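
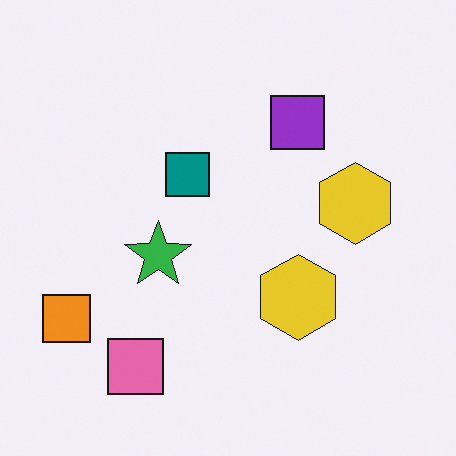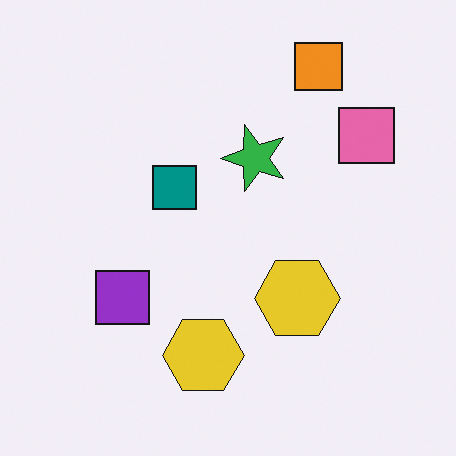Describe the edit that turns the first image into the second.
The second image is the first transposed (reflected across the top-left ↔ bottom-right diagonal).

Shapes have swapped their row and column positions — what was in the top-right is now in the bottom-left — a diagonal reflection.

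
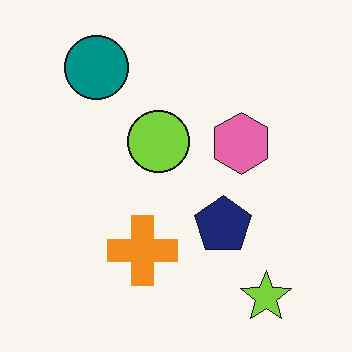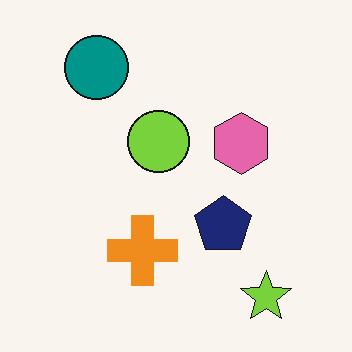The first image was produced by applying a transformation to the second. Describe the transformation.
The transformation is: JPEG-compressed with visible artifacts.

Blocky 8×8 compression artifacts appear around shape edges and the flat background shows ringing — characteristic JPEG degradation.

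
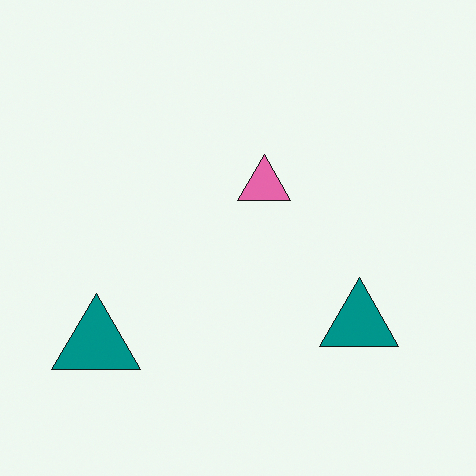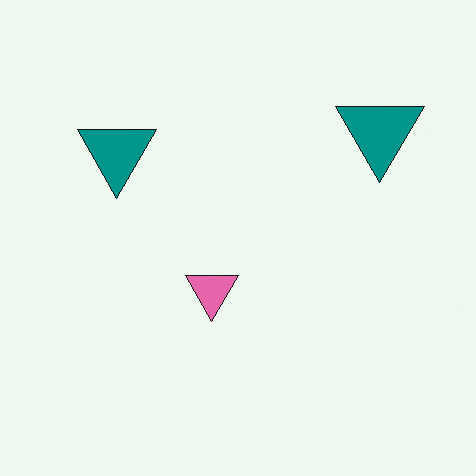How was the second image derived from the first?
Rotated 180°.

The pink triangle sits in the center of the first image and the center of the second — consistent with a whole-image 180° rotation.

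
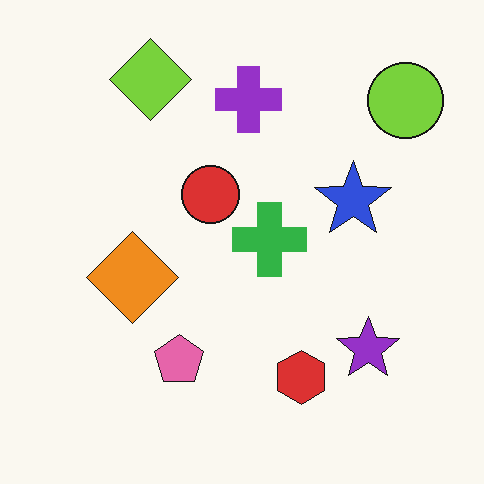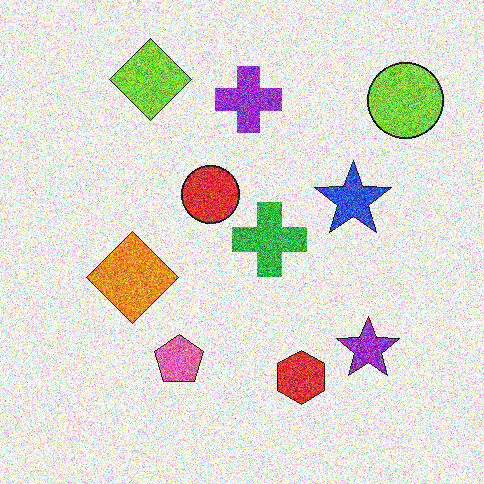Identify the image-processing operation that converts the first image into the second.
The second image is the first degraded with heavy additive noise.

Random speckle covers the whole image, including the flat background.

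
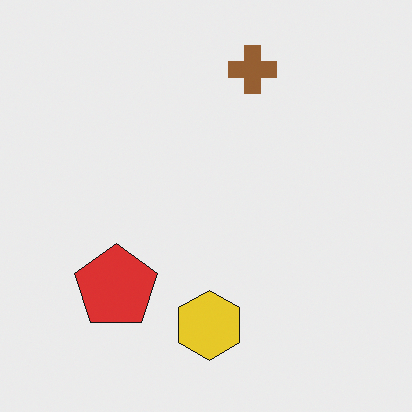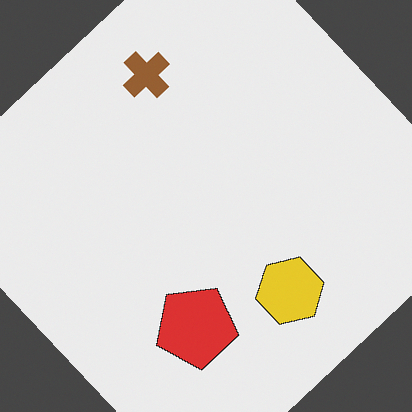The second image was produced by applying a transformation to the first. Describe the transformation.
It was rotated counter-clockwise by a large amount — several tens of degrees.

Every shape is tilted by the same angle and the image corners show triangular fill wedges — a whole-image rotation by a non-right angle.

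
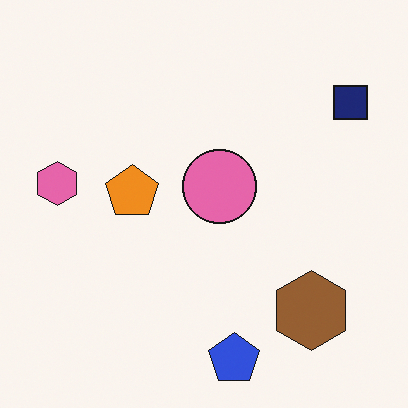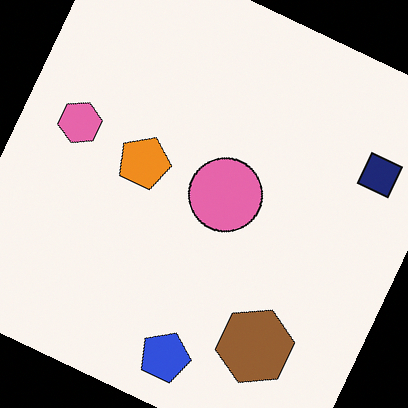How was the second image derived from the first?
The second image is the first rotated clockwise by a clearly visible amount.

Every shape is tilted by the same angle and the image corners show triangular fill wedges — a whole-image rotation by a non-right angle.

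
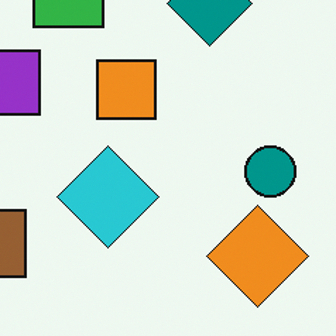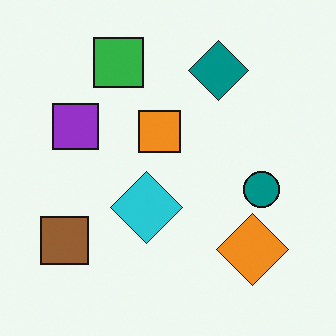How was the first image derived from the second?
The transformation is: cropped to a modestly smaller region and rescaled.

The visible shapes are larger and the field of view is narrower; shapes near the original edges may be partly or wholly outside the frame — a crop-and-rescale.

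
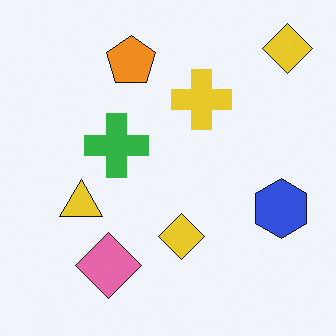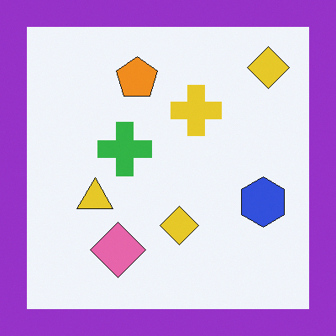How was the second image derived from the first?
This is the original image framed with a purple border.

A solid purple frame runs around the edge of the second image, with the content slightly shrunk inside it.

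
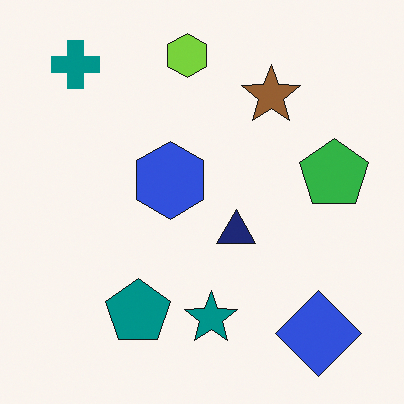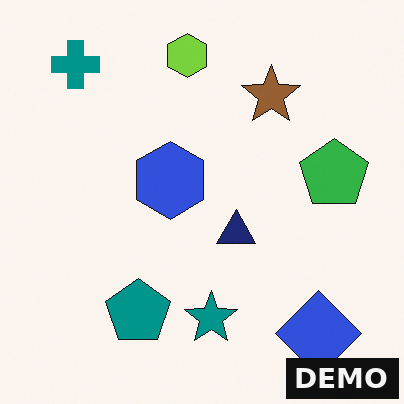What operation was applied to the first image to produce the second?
Watermarked with the text "DEMO" in the lower-right corner.

A dark label reading "DEMO" appears in the lower-right corner.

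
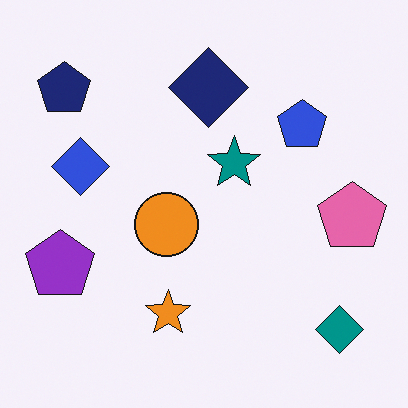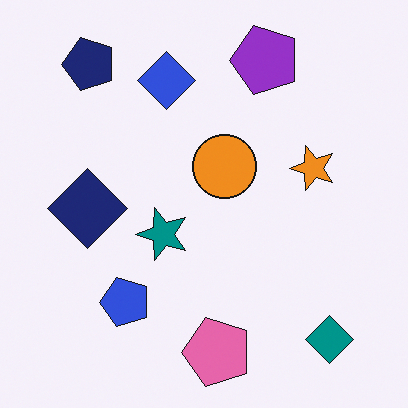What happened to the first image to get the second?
The transformation is: transposed (reflected across the top-left ↔ bottom-right diagonal).

Shapes have swapped their row and column positions — what was in the top-right is now in the bottom-left — a diagonal reflection.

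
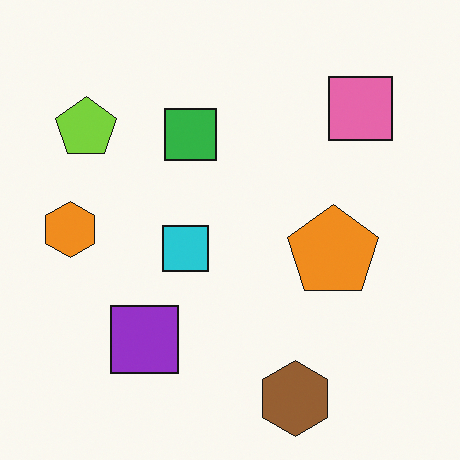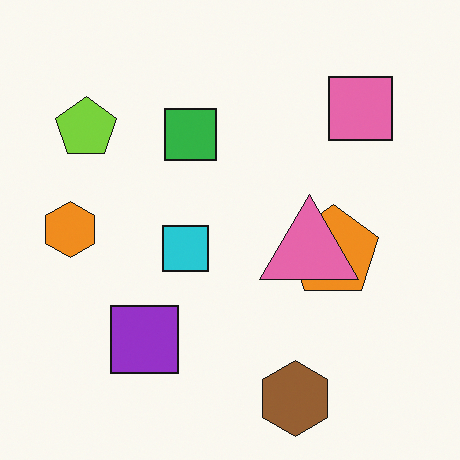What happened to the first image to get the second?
The image was overlaid with an additional pink triangle.

A pink triangle appears in the second image that is absent from the first.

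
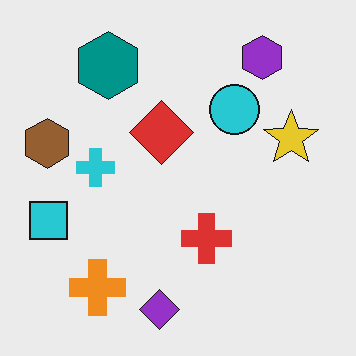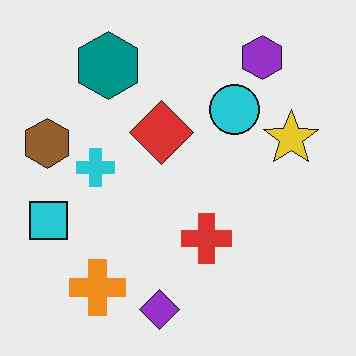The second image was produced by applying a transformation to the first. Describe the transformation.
The transformation is: JPEG-compressed with visible artifacts.

Blocky 8×8 compression artifacts appear around shape edges and the flat background shows ringing — characteristic JPEG degradation.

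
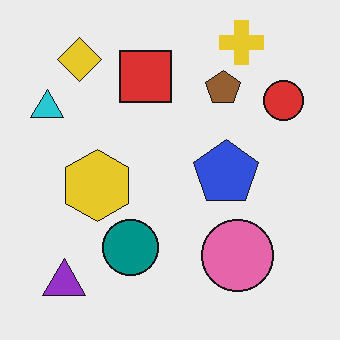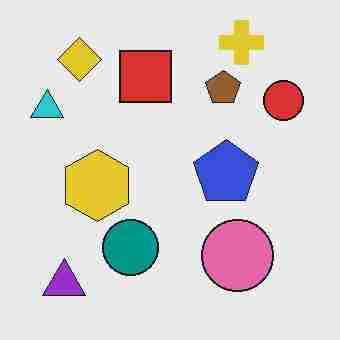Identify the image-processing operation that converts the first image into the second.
This is the original image heavily JPEG-compressed with obvious blocking artifacts.

Blocky 8×8 compression artifacts appear around shape edges and the flat background shows ringing — characteristic JPEG degradation.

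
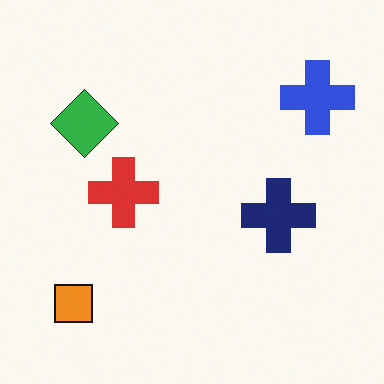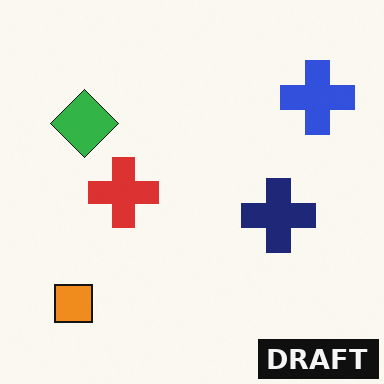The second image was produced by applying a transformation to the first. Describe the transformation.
The image was watermarked with the text "DRAFT" in the lower-right corner.

A dark label reading "DRAFT" appears in the lower-right corner.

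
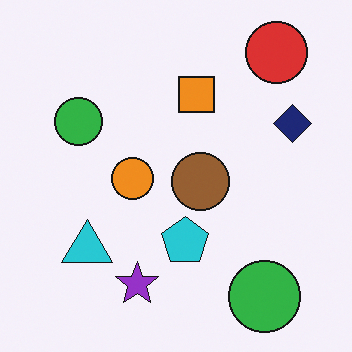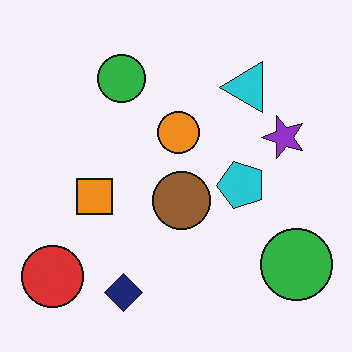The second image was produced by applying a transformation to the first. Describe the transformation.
Transposed (reflected across the top-left ↔ bottom-right diagonal).

Shapes have swapped their row and column positions — what was in the top-right is now in the bottom-left — a diagonal reflection.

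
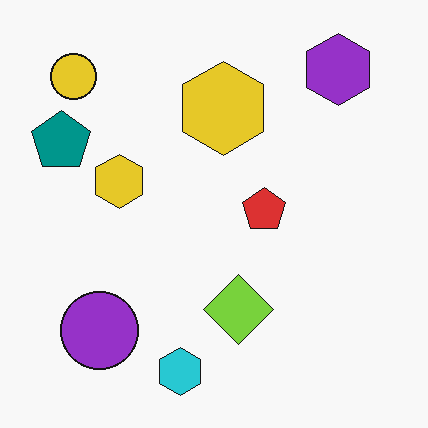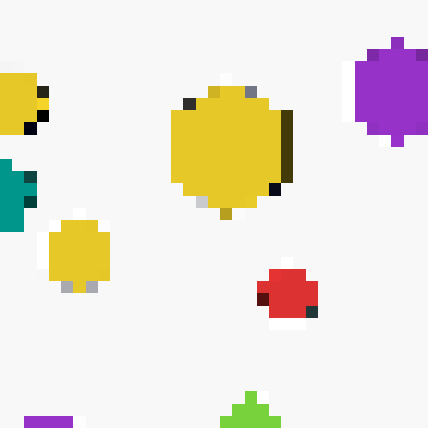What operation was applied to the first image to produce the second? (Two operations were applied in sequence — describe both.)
This is the original image cropped to a modestly smaller region and rescaled, then coarsely pixelated.

The visible shapes are larger and the field of view is narrower; shapes near the original edges may be partly or wholly outside the frame — a crop-and-rescale. Shapes are reduced to large square blocks; fine edges and outlines are lost — a downscale-then-upscale (mosaic) effect.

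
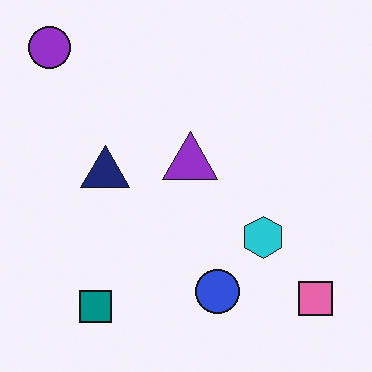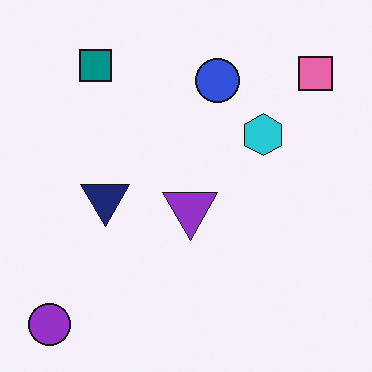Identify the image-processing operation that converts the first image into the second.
The transformation is: flipped vertically (top ↔ bottom).

The purple circle is in the top-left of the first image and the bottom-left of the second — shapes on opposite sides of the horizontal midline have swapped in a mirror flip.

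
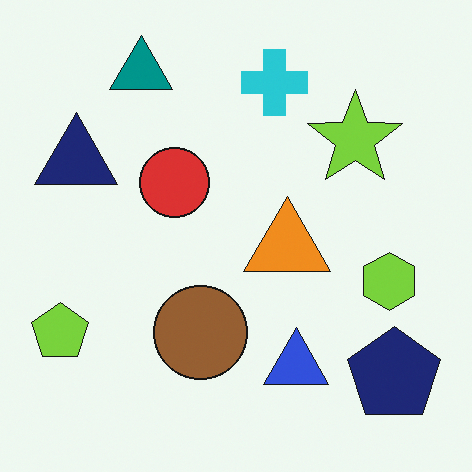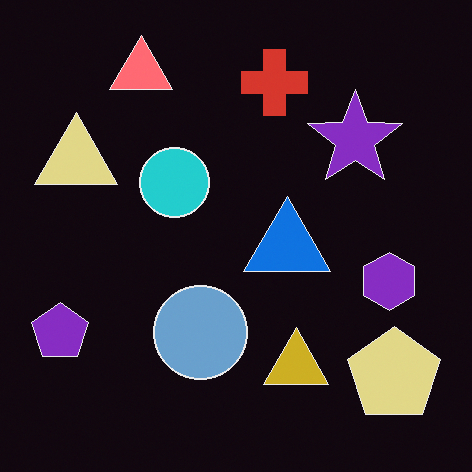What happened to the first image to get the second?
This is the original image color-inverted (negative).

The light background has become dark and every shape's color is its complement — a photographic negative.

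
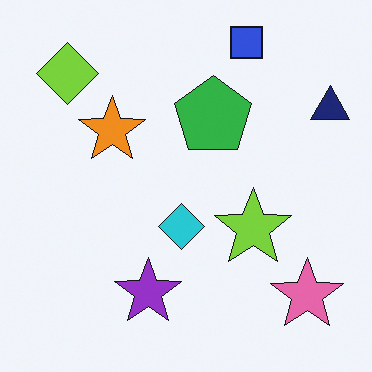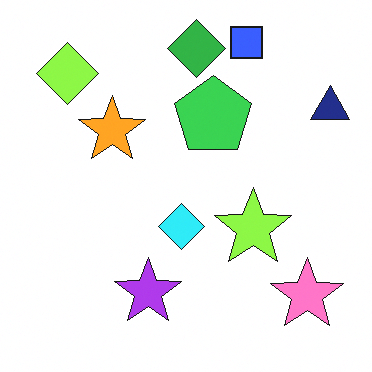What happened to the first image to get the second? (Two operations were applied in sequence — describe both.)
This is the original image slightly brightened, then overlaid with an additional green diamond.

Every pixel — background and shapes alike — is uniformly brightened. A green diamond appears in the second image that is absent from the first.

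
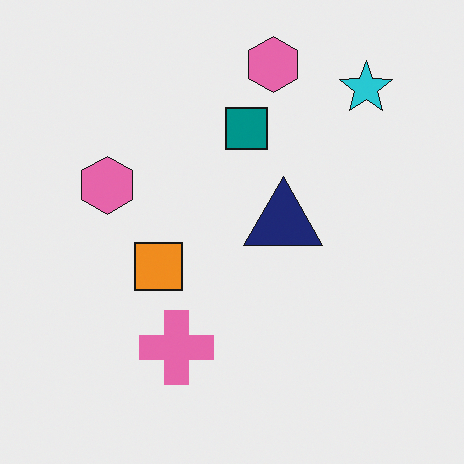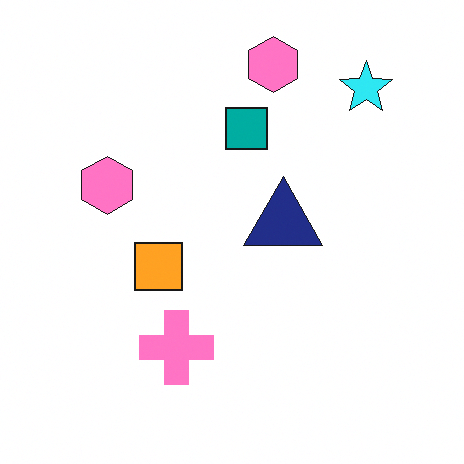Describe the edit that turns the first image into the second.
The transformation is: slightly brightened.

Every pixel — background and shapes alike — is uniformly brightened.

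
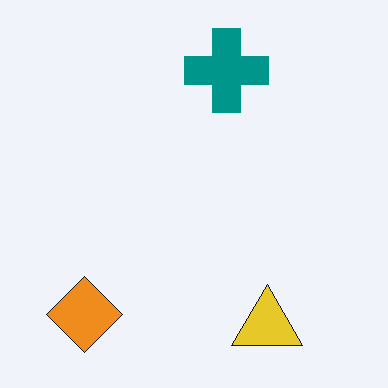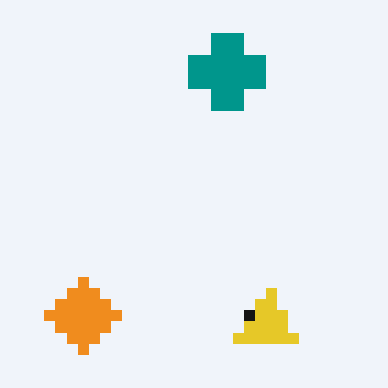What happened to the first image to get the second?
Coarsely pixelated.

Shapes are reduced to large square blocks; fine edges and outlines are lost — a downscale-then-upscale (mosaic) effect.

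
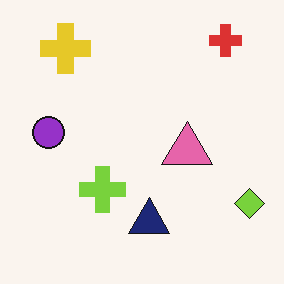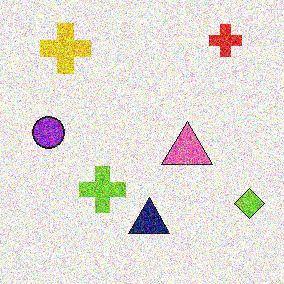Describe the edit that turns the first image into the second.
The second image is the first degraded with a thick layer of grain.

Random speckle covers the whole image, including the flat background.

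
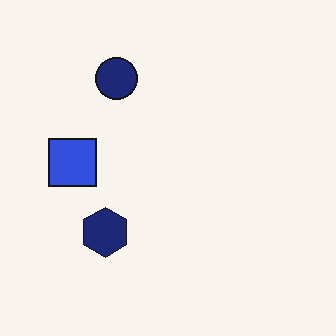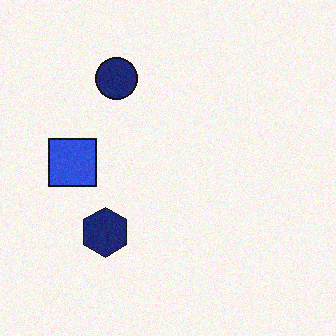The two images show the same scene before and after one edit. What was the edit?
This is the original image degraded with a light layer of grain.

Random speckle covers the whole image, including the flat background.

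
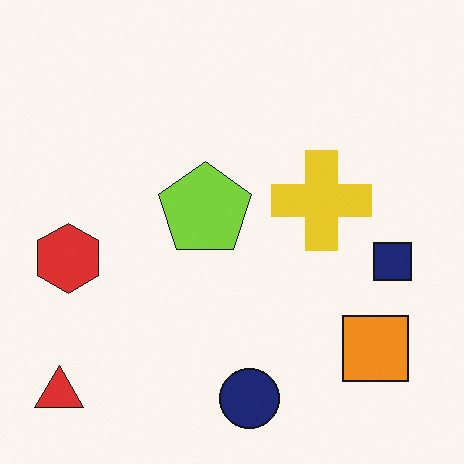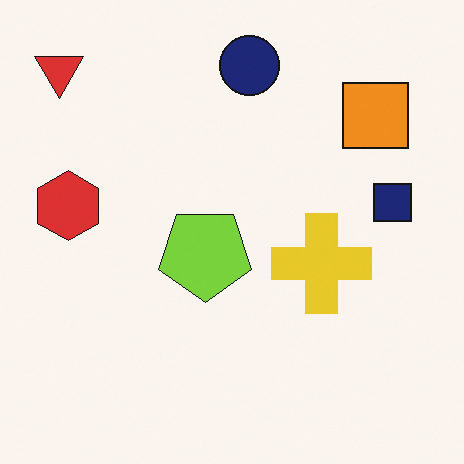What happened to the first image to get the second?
It was flipped vertically (top ↔ bottom).

The navy circle is in the bottom of the first image and the top of the second — shapes on opposite sides of the horizontal midline have swapped in a mirror flip.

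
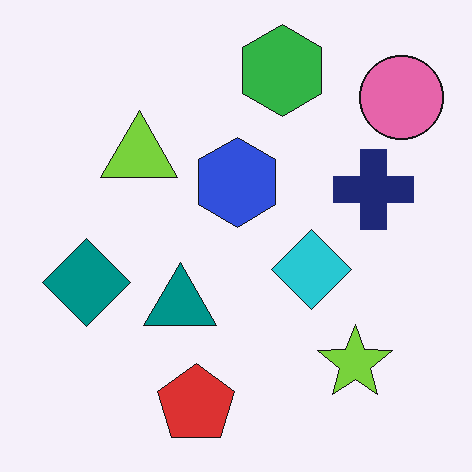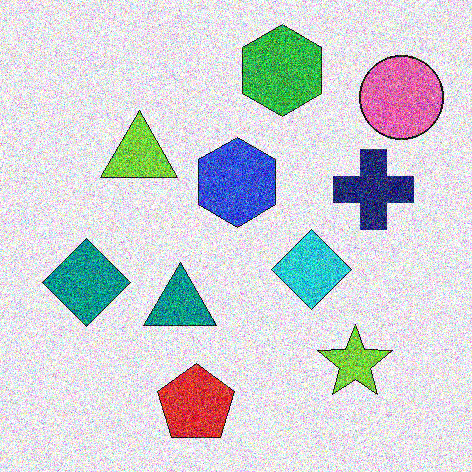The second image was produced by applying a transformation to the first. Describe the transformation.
The second image is the first degraded with strong gaussian noise.

Random speckle covers the whole image, including the flat background.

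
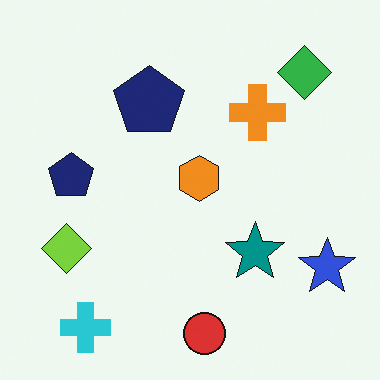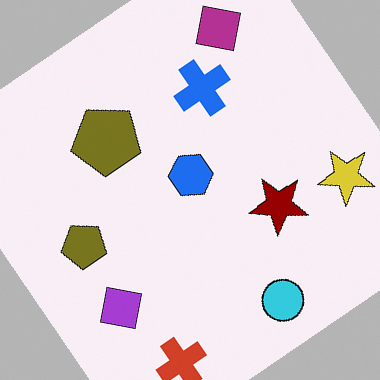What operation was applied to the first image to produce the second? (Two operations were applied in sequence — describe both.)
The transformation is: hue-shifted through roughly half the color wheel, then rotated counter-clockwise by a large amount — several tens of degrees.

Every shape's color has rotated by the same amount around the hue wheel — a uniform hue shift. Every shape is tilted by the same angle and the image corners show triangular fill wedges — a whole-image rotation by a non-right angle.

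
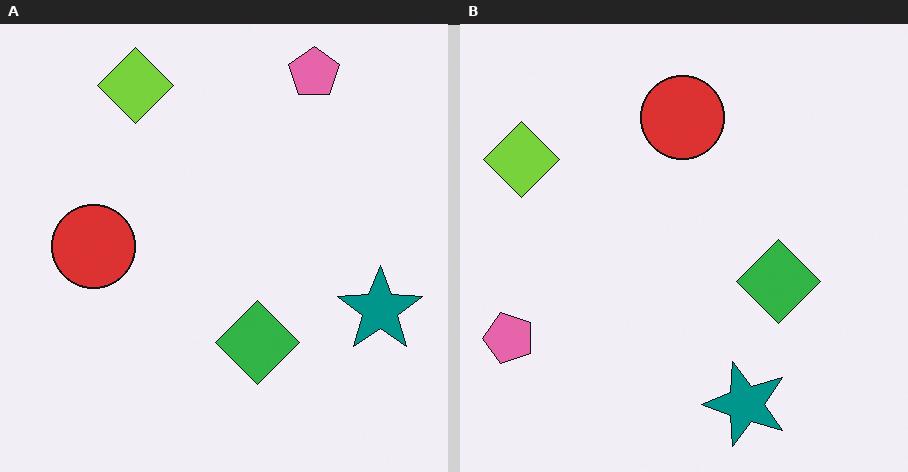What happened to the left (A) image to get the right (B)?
It was transposed (reflected across the top-left ↔ bottom-right diagonal).

Shapes have swapped their row and column positions — what was in the top-right is now in the bottom-left — a diagonal reflection.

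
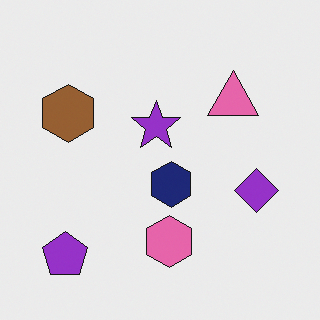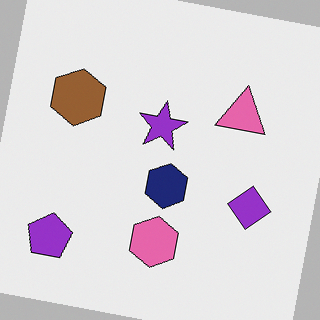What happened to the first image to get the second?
The second image is the first rotated clockwise by a small amount.

Every shape is tilted by the same angle and the image corners show triangular fill wedges — a whole-image rotation by a non-right angle.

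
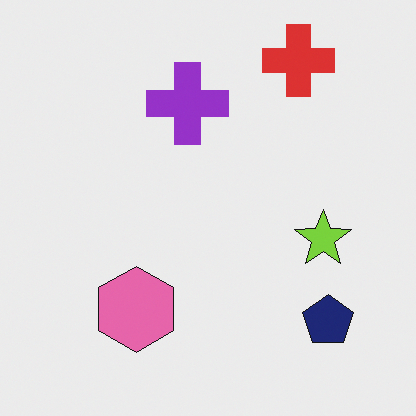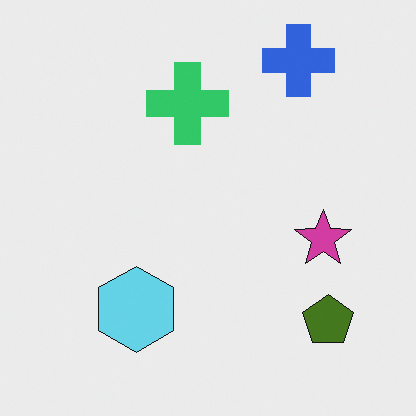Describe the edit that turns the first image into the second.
The transformation is: hue-shifted through roughly half the color wheel.

Every shape's color has rotated by the same amount around the hue wheel — a uniform hue shift.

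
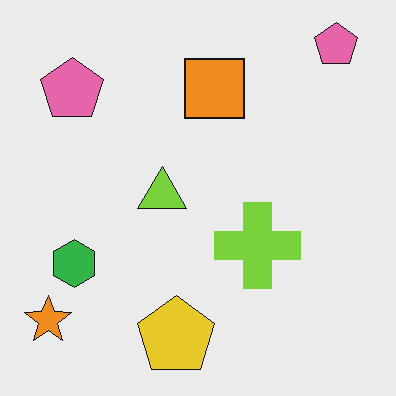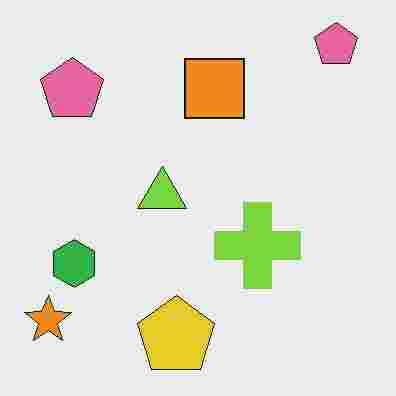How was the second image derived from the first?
Heavily JPEG-compressed with obvious blocking artifacts.

Blocky 8×8 compression artifacts appear around shape edges and the flat background shows ringing — characteristic JPEG degradation.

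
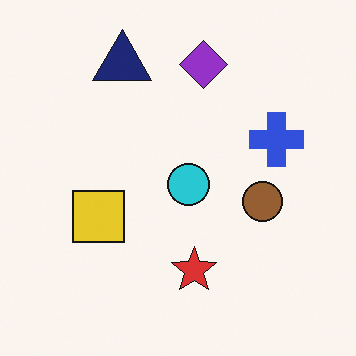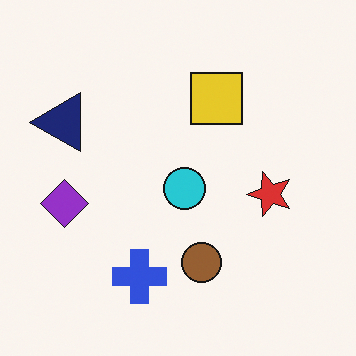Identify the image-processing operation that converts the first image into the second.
It was transposed (reflected across the top-left ↔ bottom-right diagonal).

Shapes have swapped their row and column positions — what was in the top-right is now in the bottom-left — a diagonal reflection.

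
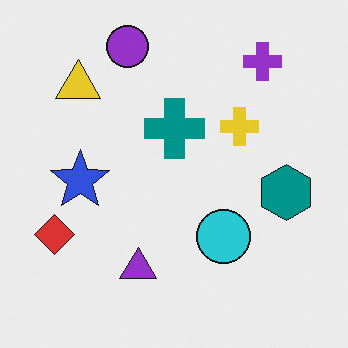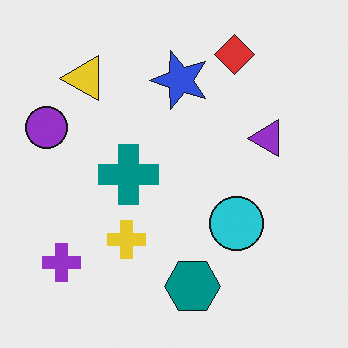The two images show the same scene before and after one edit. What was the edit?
The image was transposed (reflected across the top-left ↔ bottom-right diagonal).

Shapes have swapped their row and column positions — what was in the top-right is now in the bottom-left — a diagonal reflection.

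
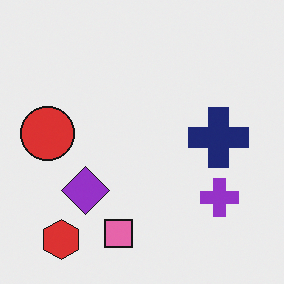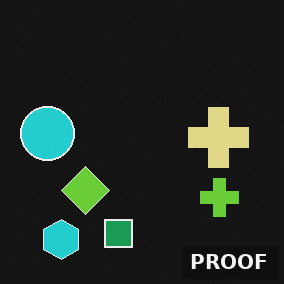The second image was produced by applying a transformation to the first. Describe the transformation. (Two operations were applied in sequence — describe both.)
The image was color-inverted (negative), then watermarked with the text "PROOF" in the lower-right corner.

The light background has become dark and every shape's color is its complement — a photographic negative. A dark label reading "PROOF" appears in the lower-right corner.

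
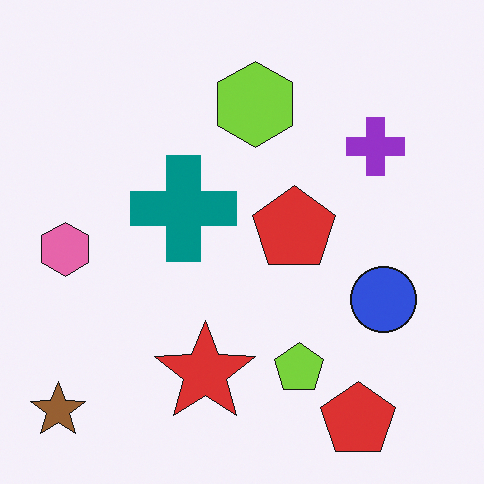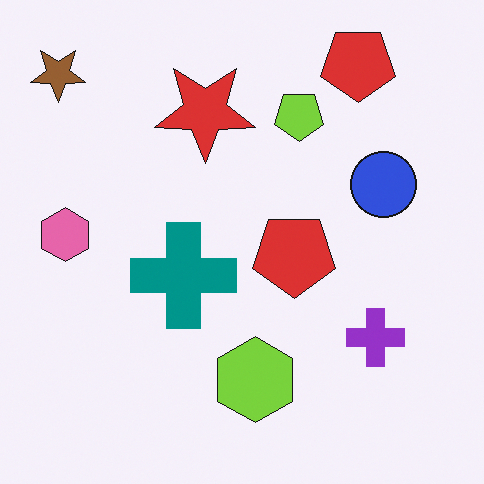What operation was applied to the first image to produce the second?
It was flipped vertically (top ↔ bottom).

The brown star is in the bottom-left of the first image and the top-left of the second — shapes on opposite sides of the horizontal midline have swapped in a mirror flip.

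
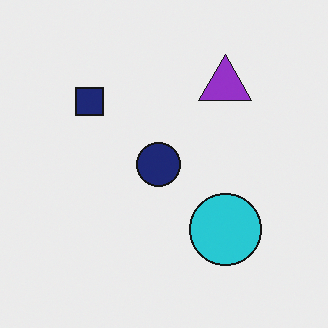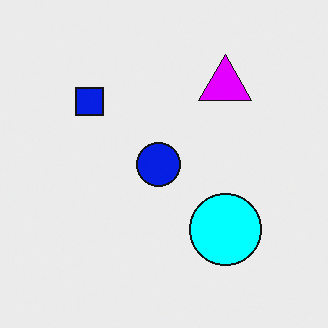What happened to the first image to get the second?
Made much more vivid (saturation change).

All colors are more vivid — a global saturation change.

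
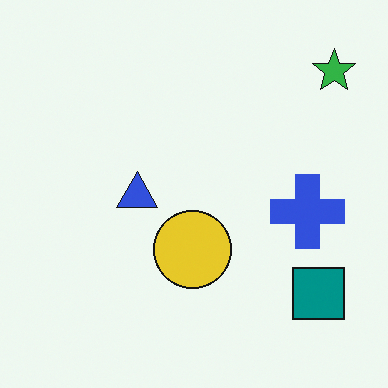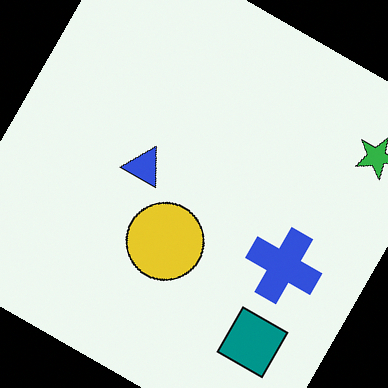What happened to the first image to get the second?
This is the original image rotated clockwise by a moderate amount.

Every shape is tilted by the same angle and the image corners show triangular fill wedges — a whole-image rotation by a non-right angle.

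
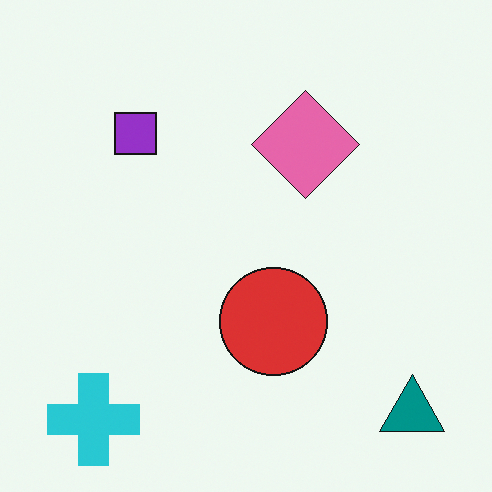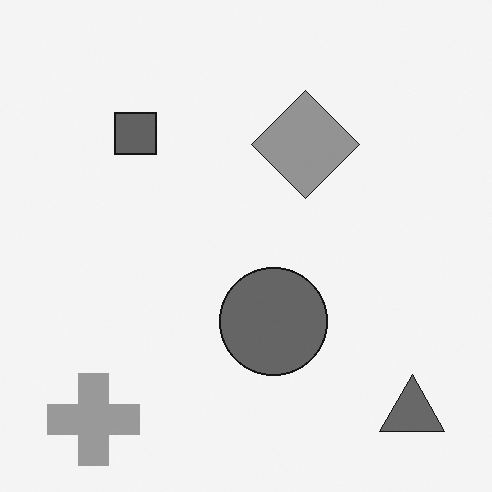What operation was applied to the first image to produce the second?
The image was converted to grayscale.

All color is removed — every shape is now a shade of grey.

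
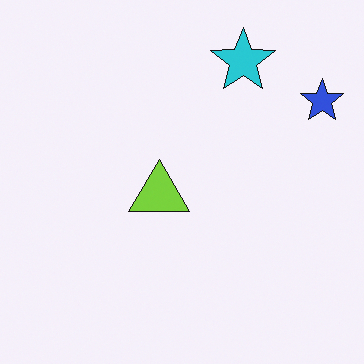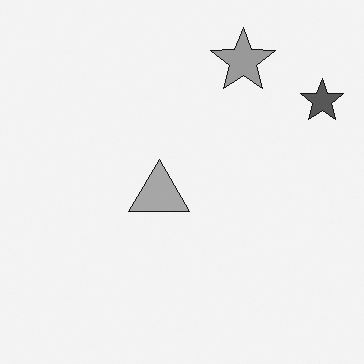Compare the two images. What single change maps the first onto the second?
The transformation is: converted to grayscale.

All color is removed — every shape is now a shade of grey.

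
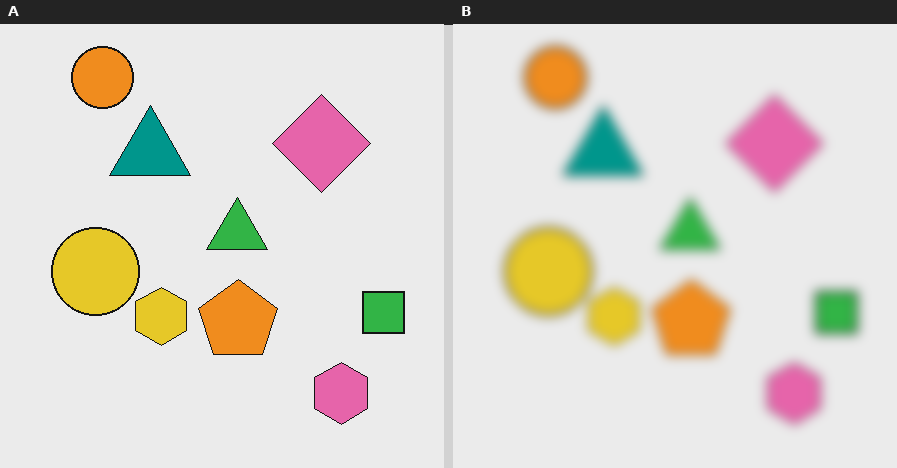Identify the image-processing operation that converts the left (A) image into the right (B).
It was strongly gaussian-blurred.

Shape edges and outlines are uniformly softened across the whole image.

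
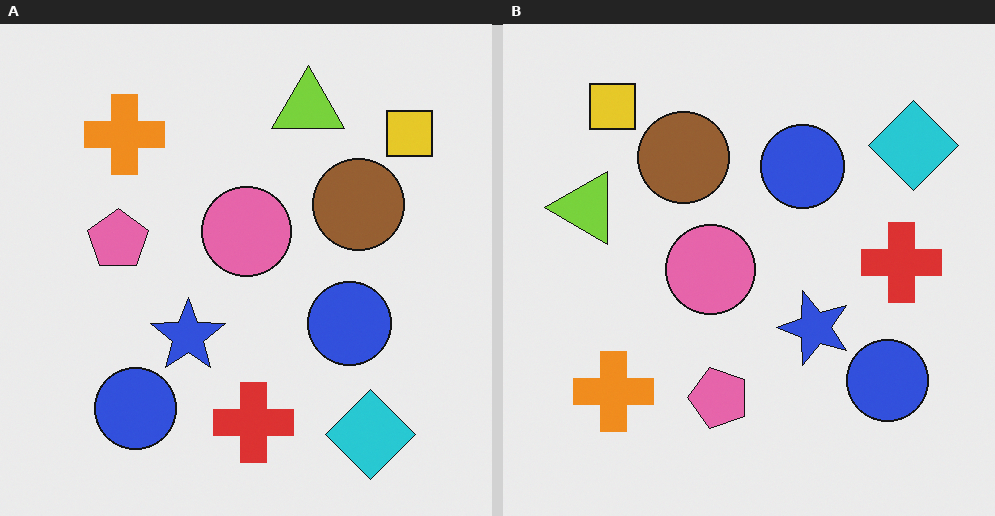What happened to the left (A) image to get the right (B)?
Rotated 90° counter-clockwise.

The yellow square sits in the top-right of the left (A) image and the top-left of the right (B) — consistent with a whole-image 90° counter-clockwise rotation.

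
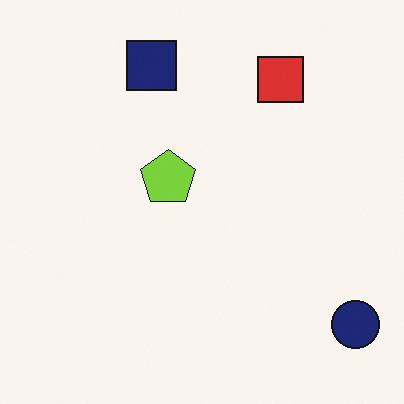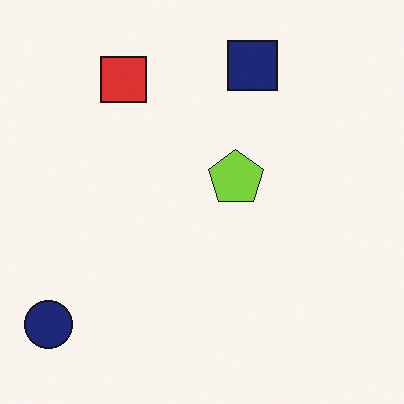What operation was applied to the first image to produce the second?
Flipped horizontally (left ↔ right).

The navy circle is in the bottom-right of the first image and the bottom-left of the second — shapes on opposite sides of the vertical midline have swapped in a mirror flip.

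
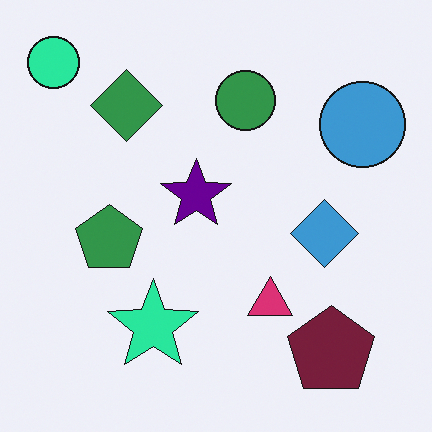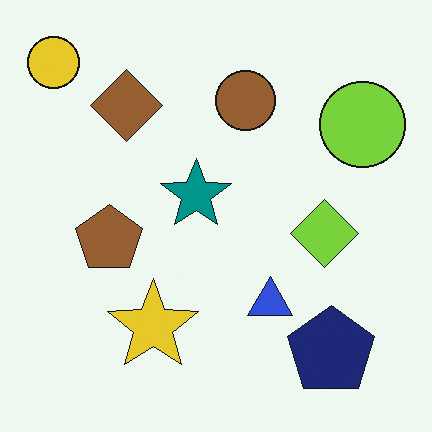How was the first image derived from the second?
Hue-shifted noticeably.

Every shape's color has rotated by the same amount around the hue wheel — a uniform hue shift.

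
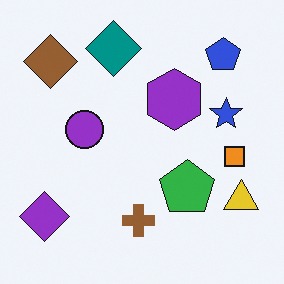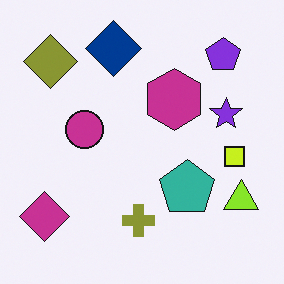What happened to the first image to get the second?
Hue-shifted by a small amount.

Every shape's color has rotated by the same amount around the hue wheel — a uniform hue shift.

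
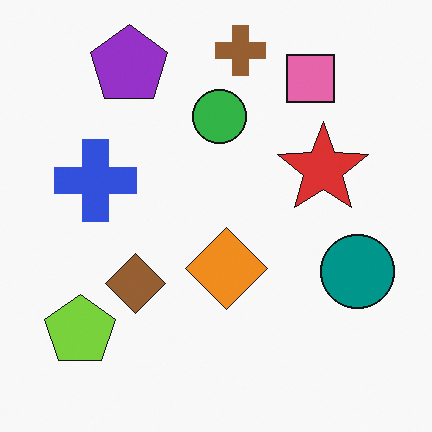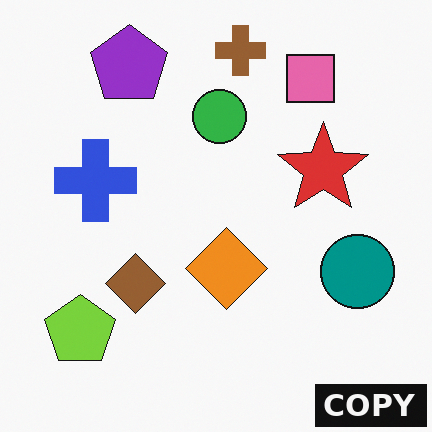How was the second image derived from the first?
The transformation is: watermarked with the text "COPY" in the lower-right corner.

A dark label reading "COPY" appears in the lower-right corner.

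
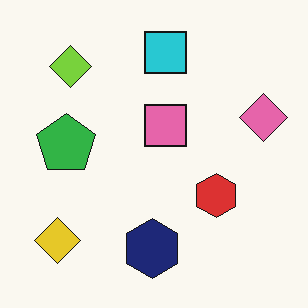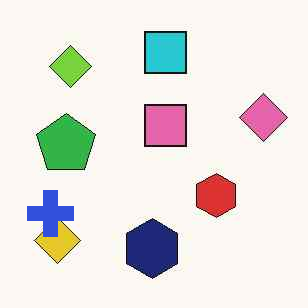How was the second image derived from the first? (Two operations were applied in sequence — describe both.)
JPEG-compressed with visible artifacts, then overlaid with an additional blue cross.

Blocky 8×8 compression artifacts appear around shape edges and the flat background shows ringing — characteristic JPEG degradation. A blue cross appears in the second image that is absent from the first.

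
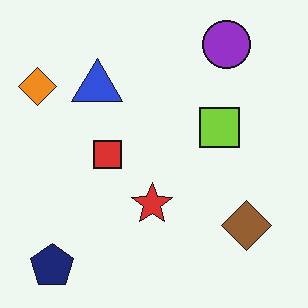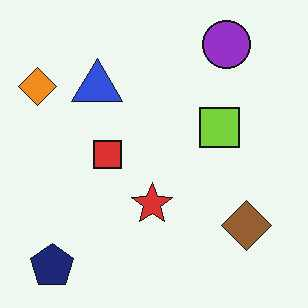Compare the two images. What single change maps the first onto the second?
The transformation is: JPEG-compressed with visible artifacts.

Blocky 8×8 compression artifacts appear around shape edges and the flat background shows ringing — characteristic JPEG degradation.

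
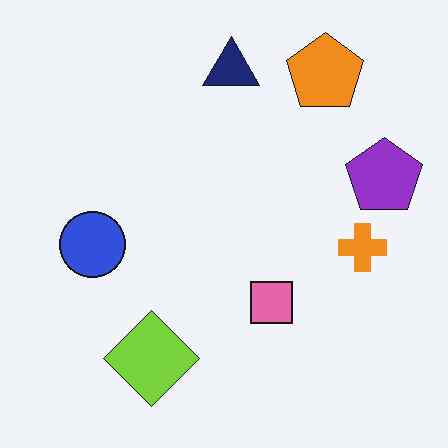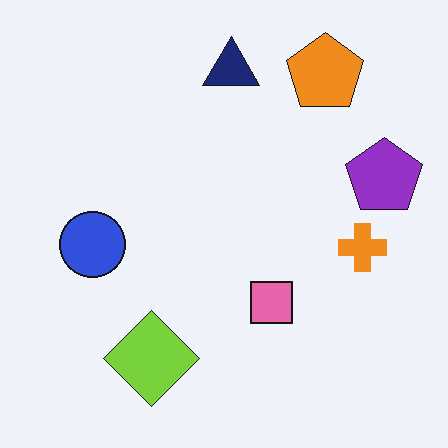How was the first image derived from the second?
Given moderate JPEG compression.

Blocky 8×8 compression artifacts appear around shape edges and the flat background shows ringing — characteristic JPEG degradation.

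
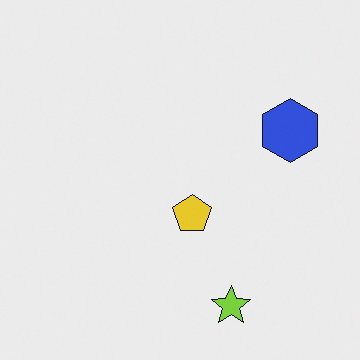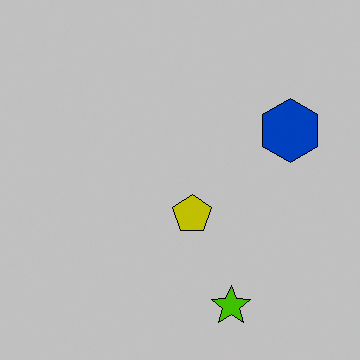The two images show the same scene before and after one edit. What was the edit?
The transformation is: aggressively posterized.

Each flat color has snapped to a coarser quantized level — most visibly, the near-white background has dropped to a flat grey.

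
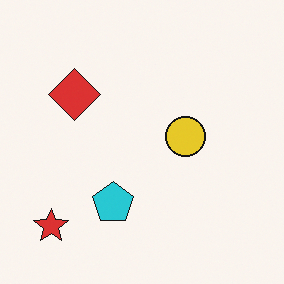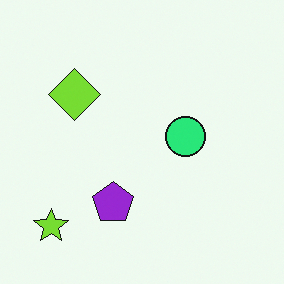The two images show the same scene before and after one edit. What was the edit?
Hue-shifted by a moderate amount.

Every shape's color has rotated by the same amount around the hue wheel — a uniform hue shift.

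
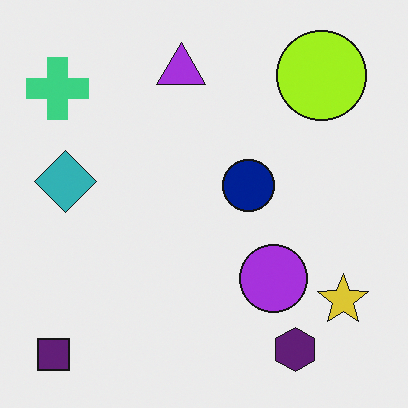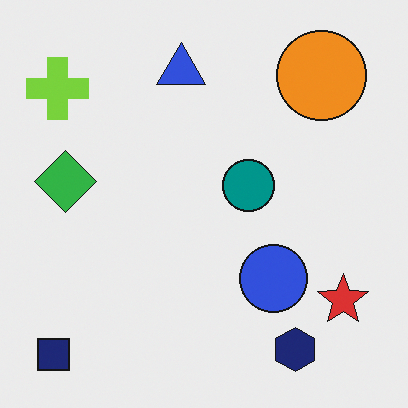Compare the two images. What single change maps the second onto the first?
The image was hue-shifted by a small amount.

Every shape's color has rotated by the same amount around the hue wheel — a uniform hue shift.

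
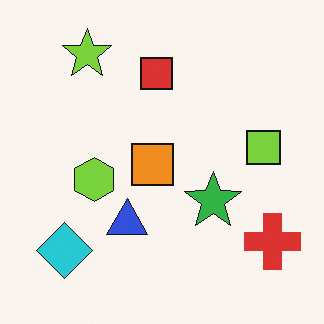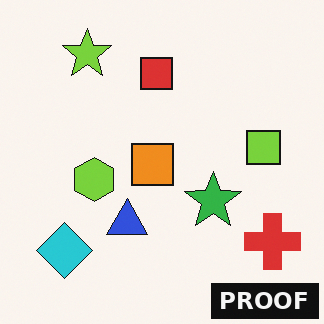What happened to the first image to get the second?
This is the original image watermarked with the text "PROOF" in the lower-right corner.

A dark label reading "PROOF" appears in the lower-right corner.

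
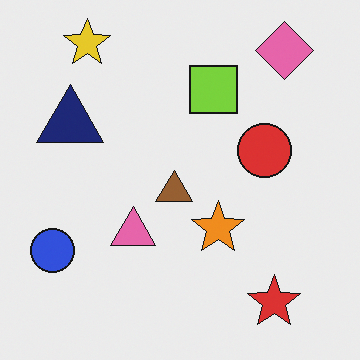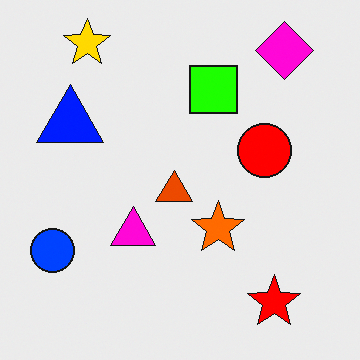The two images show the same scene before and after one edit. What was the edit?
This is the original image heavily oversaturated.

All colors are more vivid — a global saturation change.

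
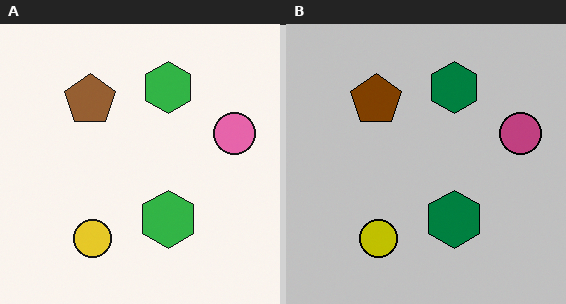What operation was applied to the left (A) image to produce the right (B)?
This is the original image heavily posterized to just a handful of flat colors.

Each flat color has snapped to a coarser quantized level — most visibly, the near-white background has dropped to a flat grey.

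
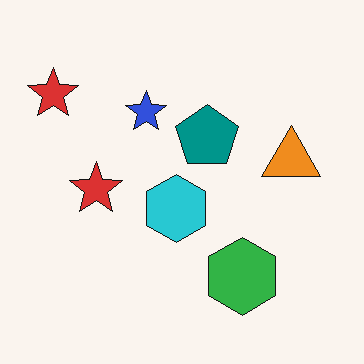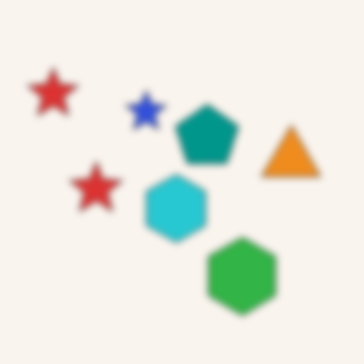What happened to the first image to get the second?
It was moderately blurred.

Shape edges and outlines are uniformly softened across the whole image.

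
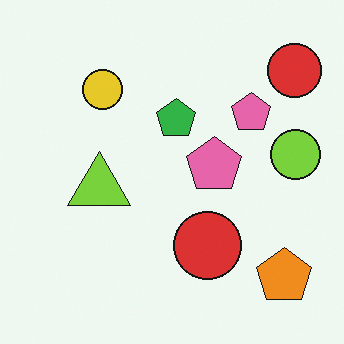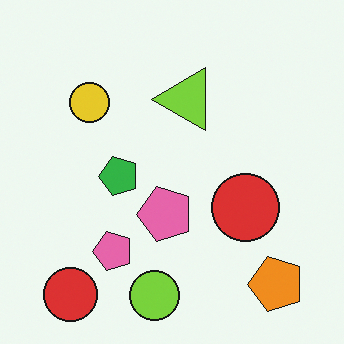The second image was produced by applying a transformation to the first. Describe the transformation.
This is the original image transposed (reflected across the top-left ↔ bottom-right diagonal).

Shapes have swapped their row and column positions — what was in the top-right is now in the bottom-left — a diagonal reflection.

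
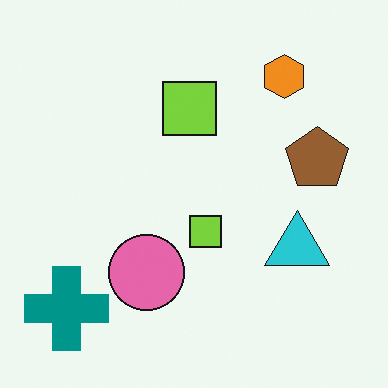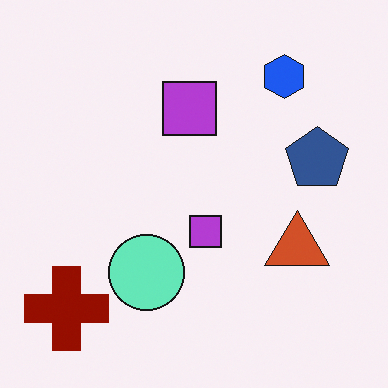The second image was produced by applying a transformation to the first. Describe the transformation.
The second image is the first hue-shifted through roughly half the color wheel.

Every shape's color has rotated by the same amount around the hue wheel — a uniform hue shift.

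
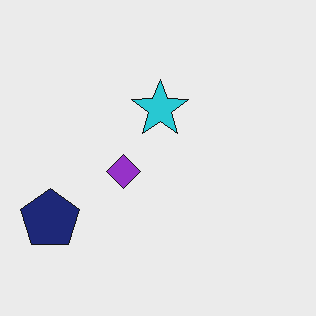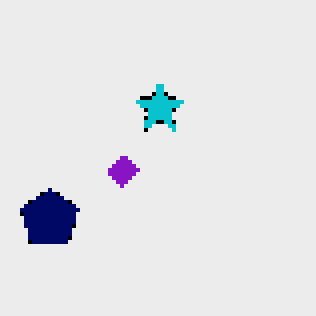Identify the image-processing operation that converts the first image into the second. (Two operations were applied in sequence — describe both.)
The image was lightly pixelated (a mild mosaic effect), then given slightly increased contrast.

Shapes are reduced to large square blocks; fine edges and outlines are lost — a downscale-then-upscale (mosaic) effect. Tones are pushed away from mid-grey across the whole image — a global contrast change.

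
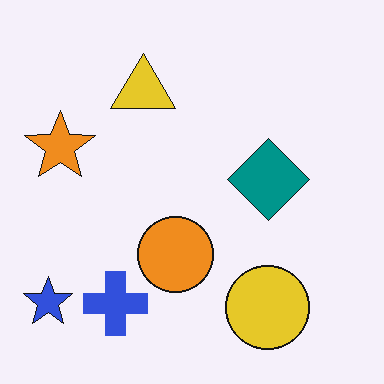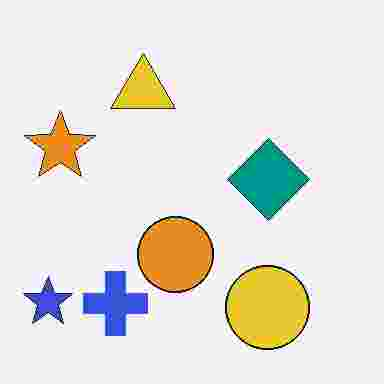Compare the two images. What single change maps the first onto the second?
The transformation is: heavily JPEG-compressed with obvious blocking artifacts.

Blocky 8×8 compression artifacts appear around shape edges and the flat background shows ringing — characteristic JPEG degradation.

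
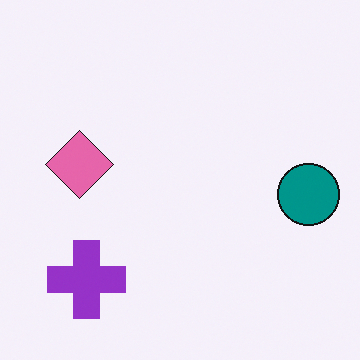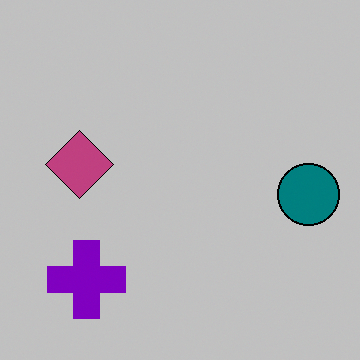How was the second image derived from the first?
Heavily posterized to just a handful of flat colors.

Each flat color has snapped to a coarser quantized level — most visibly, the near-white background has dropped to a flat grey.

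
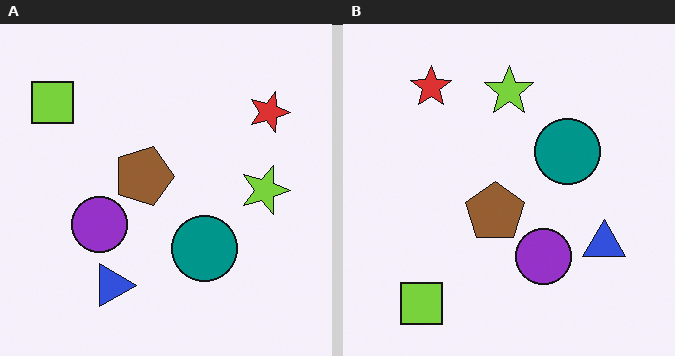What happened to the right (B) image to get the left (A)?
The image was rotated 90° clockwise.

The lime square sits in the bottom-left of the right (B) image and the top-left of the left (A) — consistent with a whole-image 90° clockwise rotation.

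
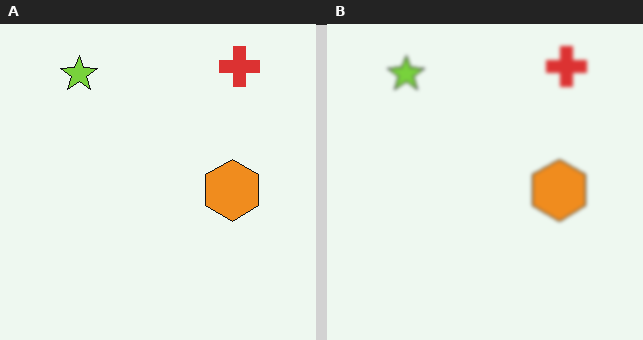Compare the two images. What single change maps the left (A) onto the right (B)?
The image was lightly blurred.

Shape edges and outlines are uniformly softened across the whole image.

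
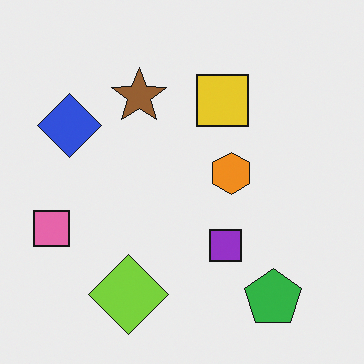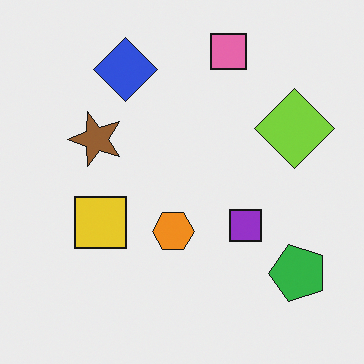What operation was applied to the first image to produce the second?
Transposed (reflected across the top-left ↔ bottom-right diagonal).

Shapes have swapped their row and column positions — what was in the top-right is now in the bottom-left — a diagonal reflection.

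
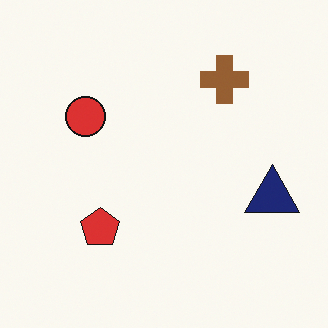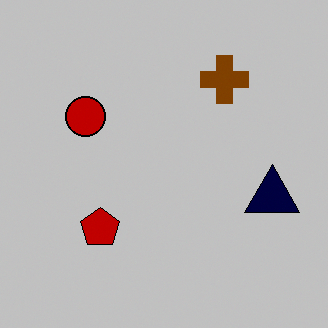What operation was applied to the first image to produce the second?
Aggressively posterized.

Each flat color has snapped to a coarser quantized level — most visibly, the near-white background has dropped to a flat grey.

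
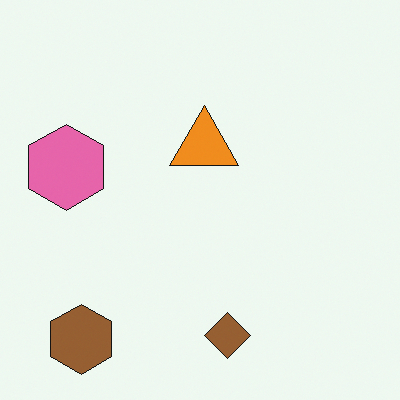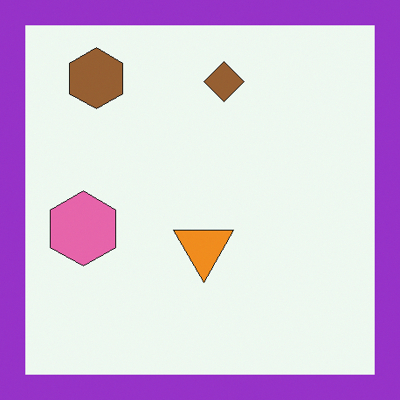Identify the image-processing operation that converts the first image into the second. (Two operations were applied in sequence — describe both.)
It was flipped vertically (top ↔ bottom), then framed with a purple border.

The brown hexagon is in the bottom-left of the first image and the top-left of the second — shapes on opposite sides of the horizontal midline have swapped in a mirror flip. A solid purple frame runs around the edge of the second image, with the content slightly shrunk inside it.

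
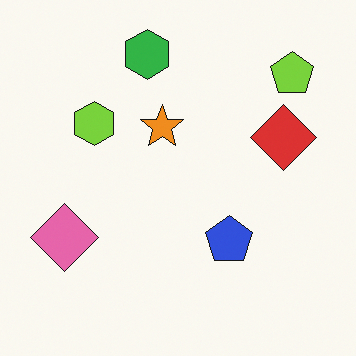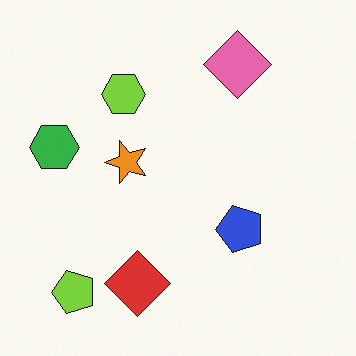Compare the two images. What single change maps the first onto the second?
The image was transposed (reflected across the top-left ↔ bottom-right diagonal).

Shapes have swapped their row and column positions — what was in the top-right is now in the bottom-left — a diagonal reflection.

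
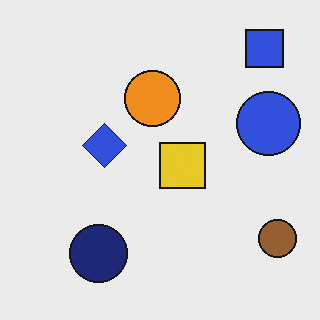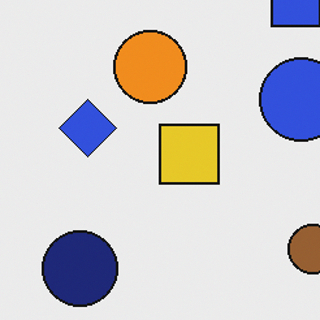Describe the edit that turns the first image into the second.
This is the original image cropped to a modestly smaller region and rescaled.

The visible shapes are larger and the field of view is narrower; shapes near the original edges may be partly or wholly outside the frame — a crop-and-rescale.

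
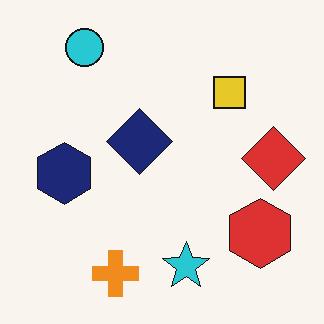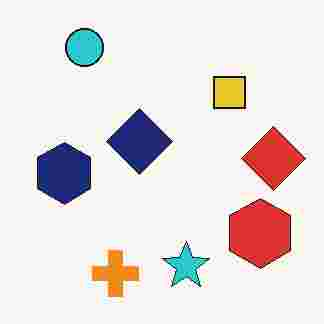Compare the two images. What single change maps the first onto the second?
This is the original image heavily JPEG-compressed with obvious blocking artifacts.

Blocky 8×8 compression artifacts appear around shape edges and the flat background shows ringing — characteristic JPEG degradation.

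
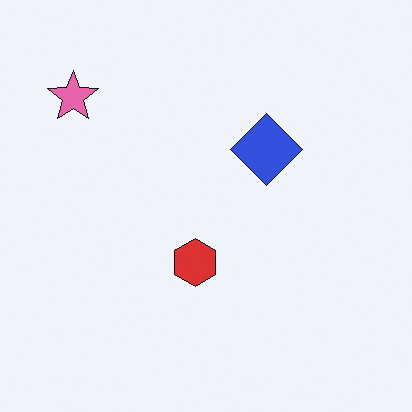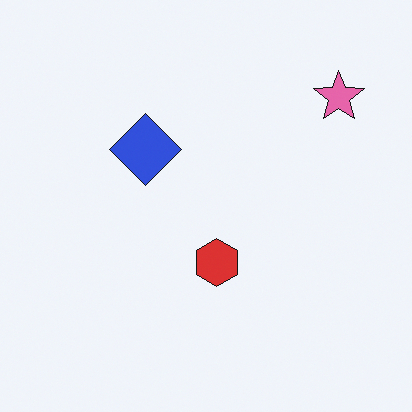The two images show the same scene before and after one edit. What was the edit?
This is the original image flipped horizontally (left ↔ right).

The pink star is in the top-left of the first image and the top-right of the second — shapes on opposite sides of the vertical midline have swapped in a mirror flip.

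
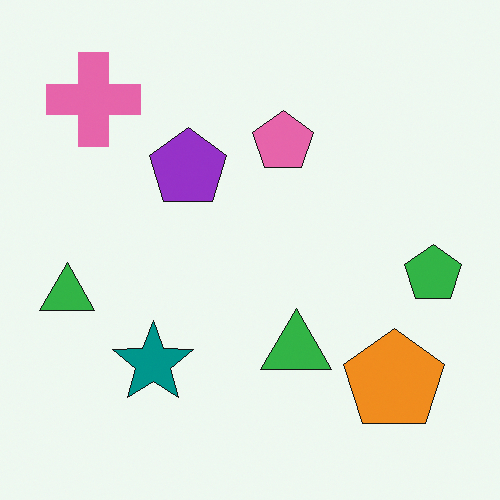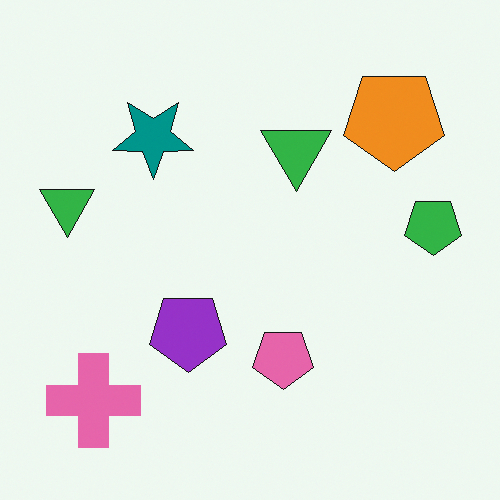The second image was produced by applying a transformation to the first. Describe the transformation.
The transformation is: flipped vertically (top ↔ bottom).

The pink cross is in the top-left of the first image and the bottom-left of the second — shapes on opposite sides of the horizontal midline have swapped in a mirror flip.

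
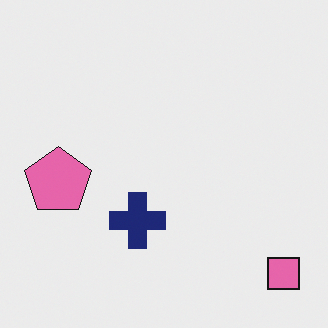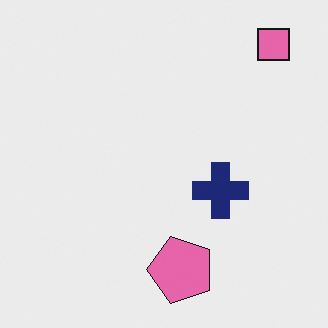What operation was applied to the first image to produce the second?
The second image is the first rotated 90° counter-clockwise.

The pink square sits in the bottom-right of the first image and the top-right of the second — consistent with a whole-image 90° counter-clockwise rotation.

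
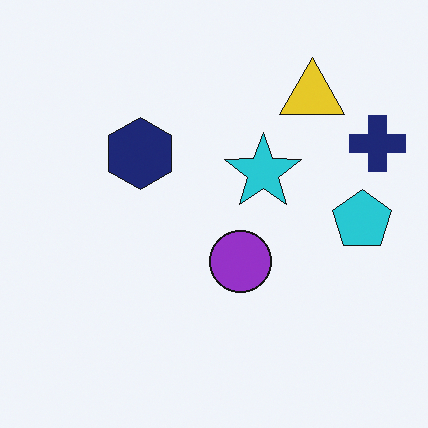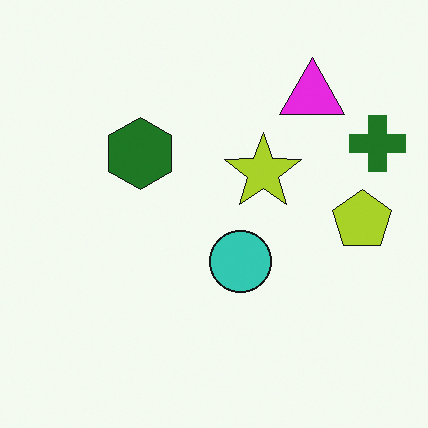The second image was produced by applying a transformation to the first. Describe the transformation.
The transformation is: hue-shifted by a large amount.

Every shape's color has rotated by the same amount around the hue wheel — a uniform hue shift.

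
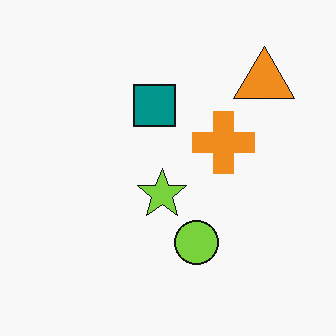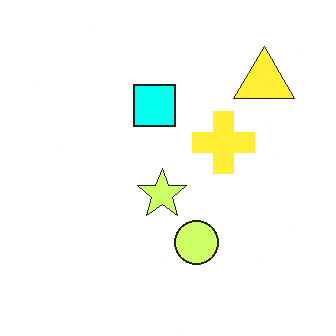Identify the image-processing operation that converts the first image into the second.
This is the original image brightened a lot.

Every pixel — background and shapes alike — is uniformly brightened.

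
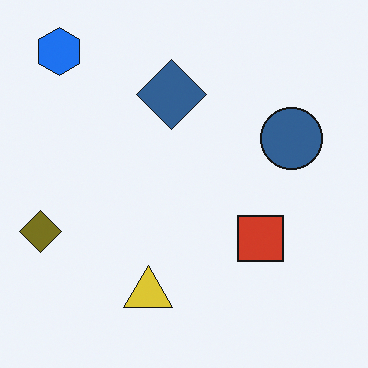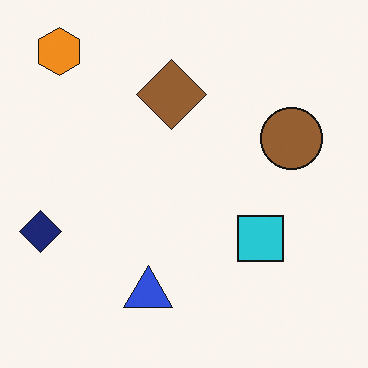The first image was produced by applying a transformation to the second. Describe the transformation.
It was hue-shifted by a large amount.

Every shape's color has rotated by the same amount around the hue wheel — a uniform hue shift.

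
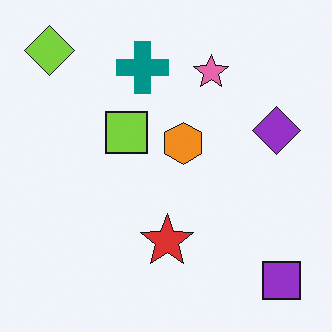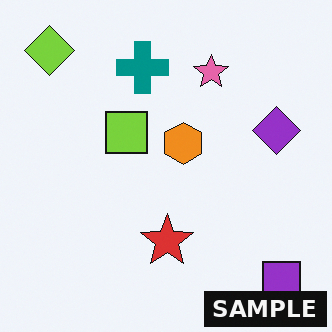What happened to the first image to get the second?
Watermarked with the text "SAMPLE" in the lower-right corner.

A dark label reading "SAMPLE" appears in the lower-right corner.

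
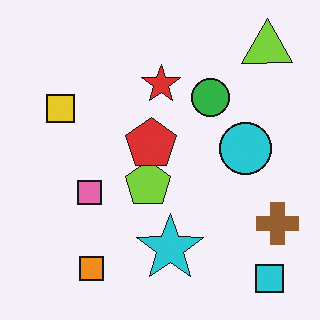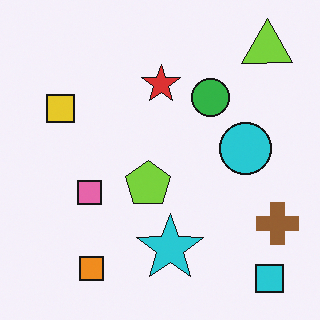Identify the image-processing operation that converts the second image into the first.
The image was overlaid with an additional red pentagon.

A red pentagon appears in the first image that is absent from the second.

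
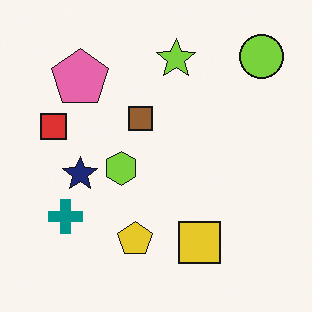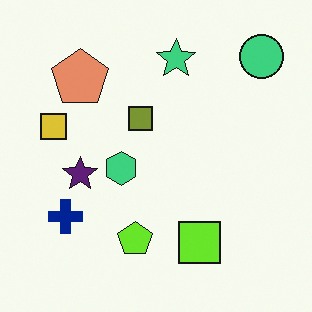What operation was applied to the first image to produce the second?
Hue-shifted slightly.

Every shape's color has rotated by the same amount around the hue wheel — a uniform hue shift.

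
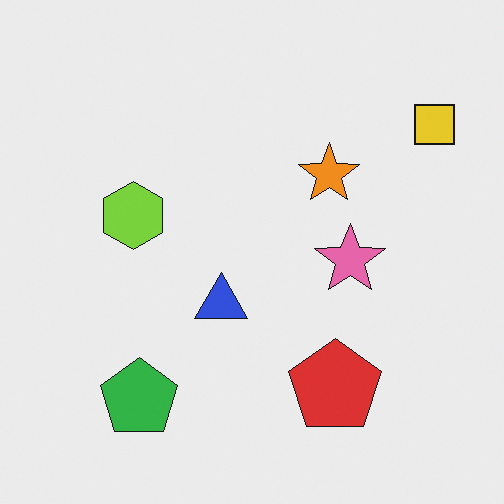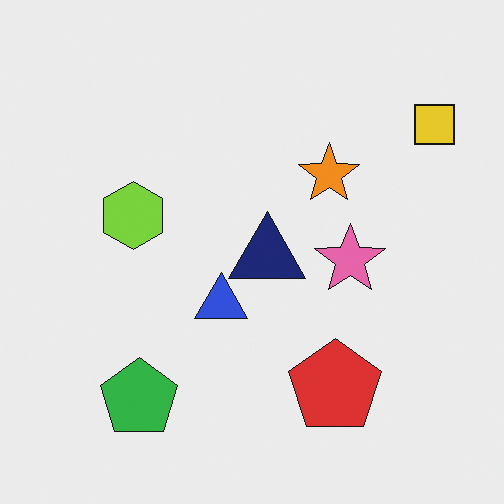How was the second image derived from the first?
Overlaid with an additional navy triangle.

A navy triangle appears in the second image that is absent from the first.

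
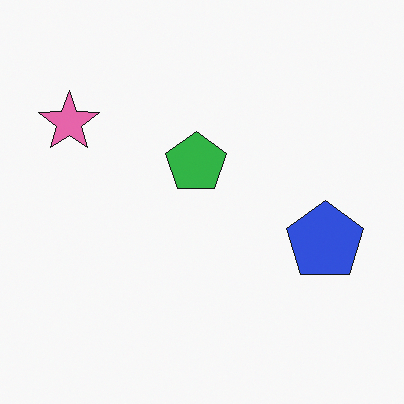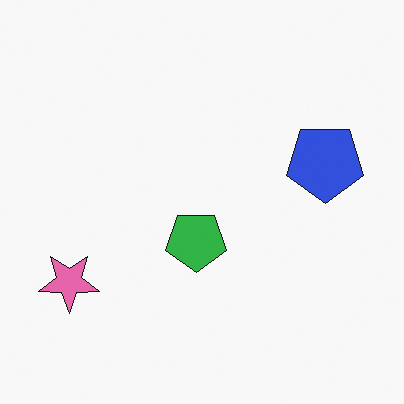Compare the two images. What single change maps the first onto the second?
This is the original image flipped vertically (top ↔ bottom).

The pink star is in the top-left of the first image and the bottom-left of the second — shapes on opposite sides of the horizontal midline have swapped in a mirror flip.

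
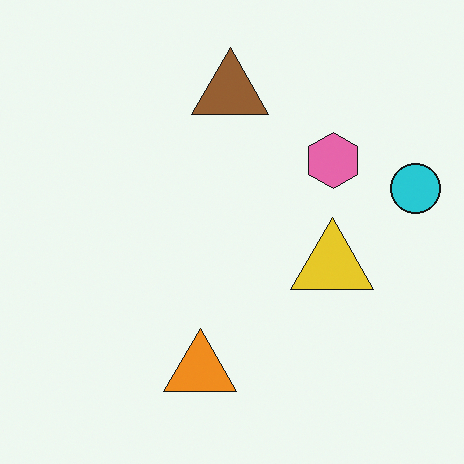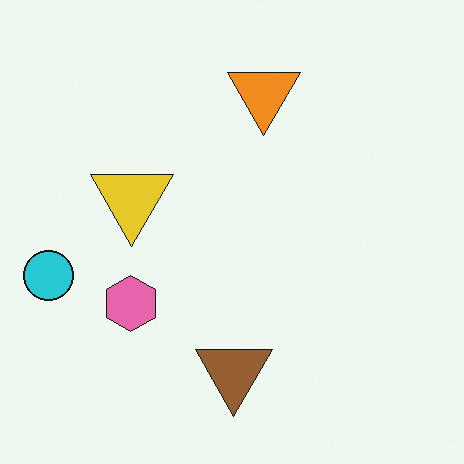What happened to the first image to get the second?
The image was rotated 180°.

The cyan circle sits in the right of the first image and the left of the second — consistent with a whole-image 180° rotation.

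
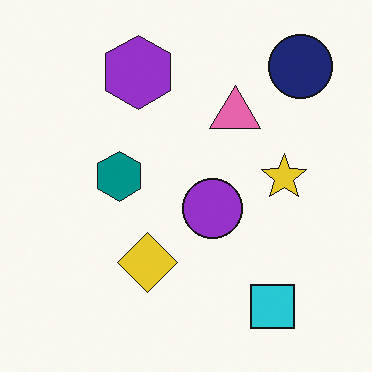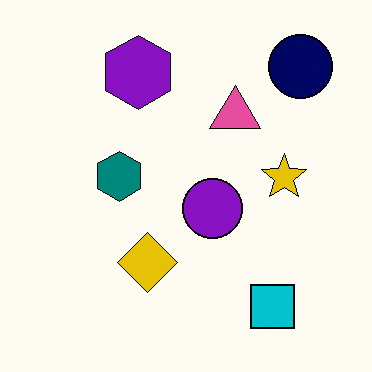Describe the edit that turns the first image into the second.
The image was given slightly increased contrast.

Tones are pushed away from mid-grey across the whole image — a global contrast change.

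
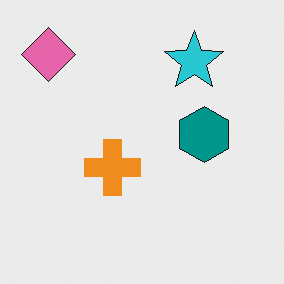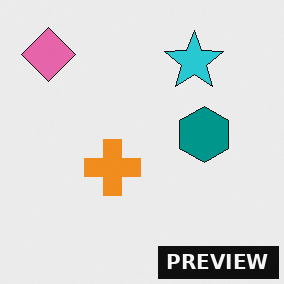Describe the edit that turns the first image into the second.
The transformation is: watermarked with the text "PREVIEW" in the lower-right corner.

A dark label reading "PREVIEW" appears in the lower-right corner.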